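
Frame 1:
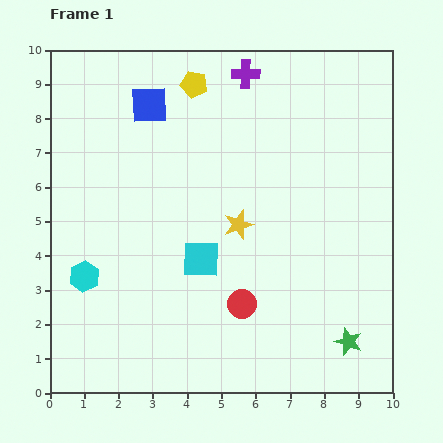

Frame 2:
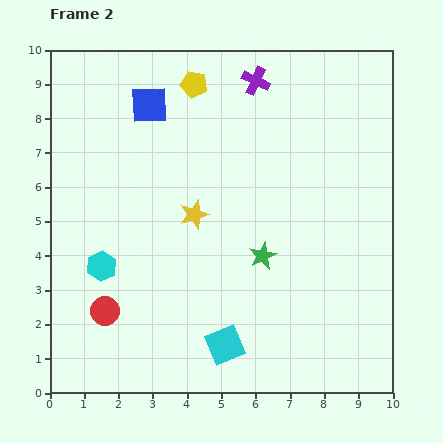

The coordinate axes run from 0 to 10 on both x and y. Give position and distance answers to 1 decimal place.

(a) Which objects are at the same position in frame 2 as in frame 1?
the blue square, the yellow pentagon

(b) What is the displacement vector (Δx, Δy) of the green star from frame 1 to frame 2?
(-2.5, 2.5)

The green star was at (8.7, 1.5) in frame 1 and (6.2, 4.0) in frame 2.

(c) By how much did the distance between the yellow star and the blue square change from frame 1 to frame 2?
-0.9

Distance in frame 1: 4.4. Distance in frame 2: 3.5.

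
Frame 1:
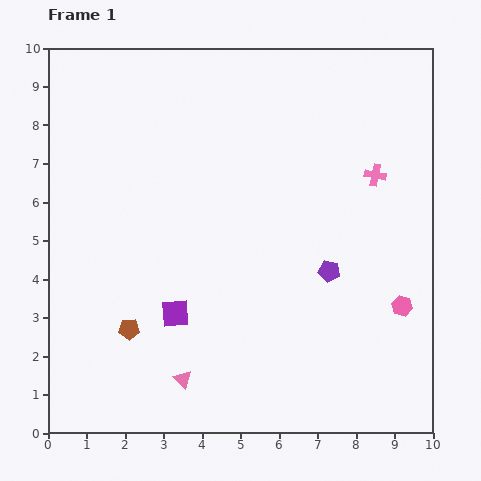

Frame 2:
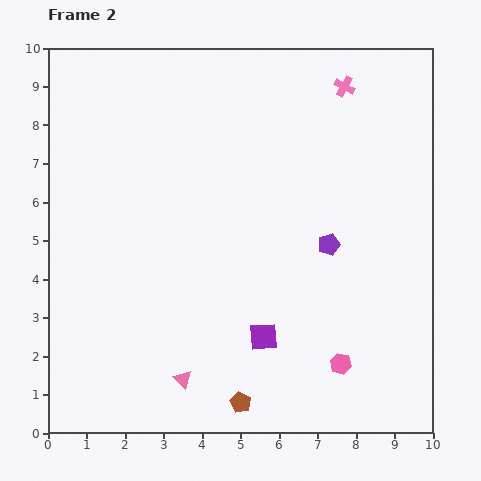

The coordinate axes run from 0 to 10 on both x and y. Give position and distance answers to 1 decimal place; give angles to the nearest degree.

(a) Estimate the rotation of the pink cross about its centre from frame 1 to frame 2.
16° clockwise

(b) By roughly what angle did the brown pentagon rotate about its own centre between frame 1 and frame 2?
28° clockwise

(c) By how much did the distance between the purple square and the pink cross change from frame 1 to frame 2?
+0.5

Distance in frame 1: 6.3. Distance in frame 2: 6.8.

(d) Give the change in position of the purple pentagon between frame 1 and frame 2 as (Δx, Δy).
(0.0, 0.7)

The purple pentagon was at (7.3, 4.2) in frame 1 and (7.3, 4.9) in frame 2.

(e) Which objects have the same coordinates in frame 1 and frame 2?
the pink triangle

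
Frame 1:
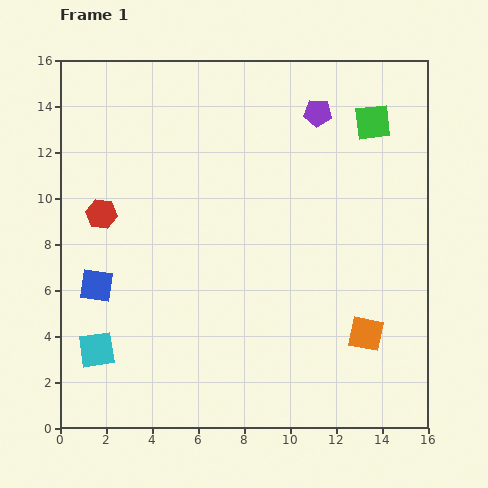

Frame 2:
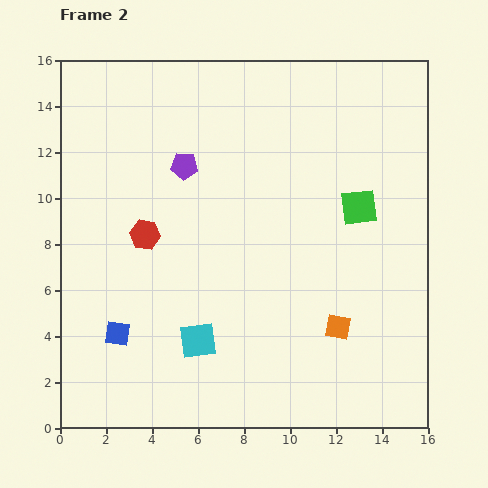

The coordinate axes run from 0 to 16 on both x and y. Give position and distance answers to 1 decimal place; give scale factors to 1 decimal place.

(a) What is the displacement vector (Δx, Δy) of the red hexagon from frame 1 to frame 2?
(1.9, -0.9)

The red hexagon was at (1.8, 9.3) in frame 1 and (3.7, 8.4) in frame 2.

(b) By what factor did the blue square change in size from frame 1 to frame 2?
0.7×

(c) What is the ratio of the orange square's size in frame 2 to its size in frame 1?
0.7×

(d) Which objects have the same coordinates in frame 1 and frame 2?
none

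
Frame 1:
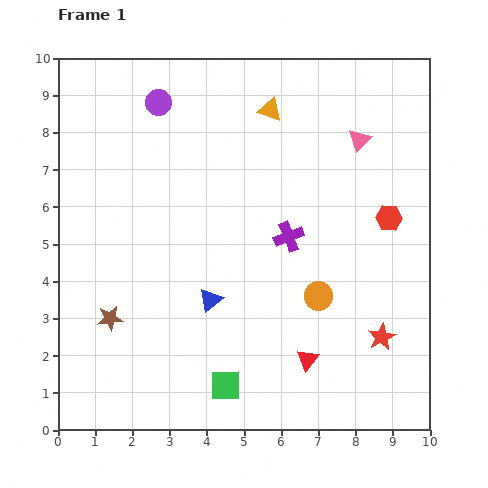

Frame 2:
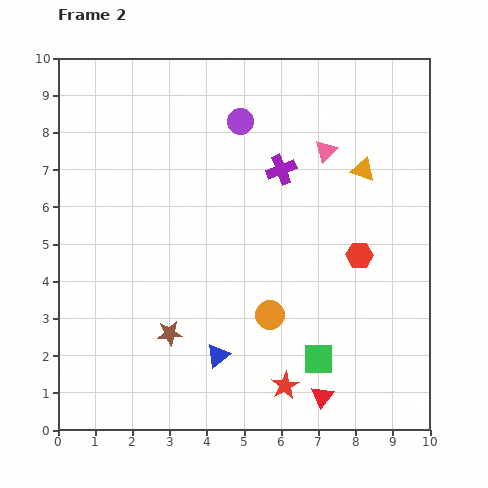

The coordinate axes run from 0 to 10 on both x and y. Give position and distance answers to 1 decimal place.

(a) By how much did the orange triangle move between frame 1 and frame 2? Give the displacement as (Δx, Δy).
(2.5, -1.6)

The orange triangle was at (5.7, 8.6) in frame 1 and (8.2, 7.0) in frame 2.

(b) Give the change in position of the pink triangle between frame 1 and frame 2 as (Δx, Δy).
(-0.9, -0.3)

The pink triangle was at (8.1, 7.8) in frame 1 and (7.2, 7.5) in frame 2.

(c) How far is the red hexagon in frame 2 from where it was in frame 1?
1.3

The red hexagon moved from (8.9, 5.7) to (8.1, 4.7), a distance of √(0.8² + 1.0²) ≈ 1.3.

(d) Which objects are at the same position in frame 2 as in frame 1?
none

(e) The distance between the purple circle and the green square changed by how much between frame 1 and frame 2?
-1.1

Distance in frame 1: 7.8. Distance in frame 2: 6.7.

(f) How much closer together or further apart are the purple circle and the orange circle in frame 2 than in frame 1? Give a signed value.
-1.4

Distance in frame 1: 6.7. Distance in frame 2: 5.3.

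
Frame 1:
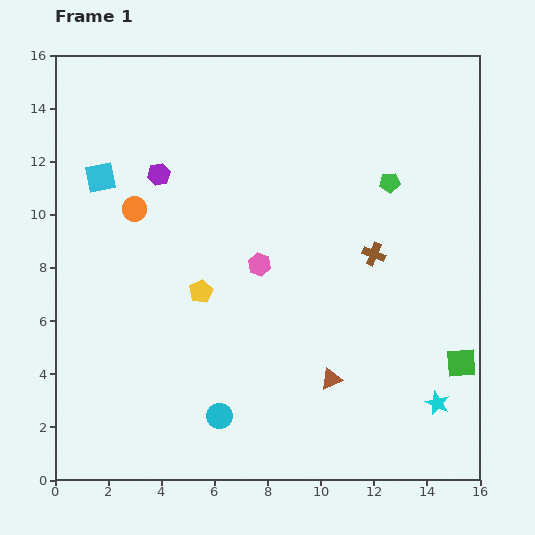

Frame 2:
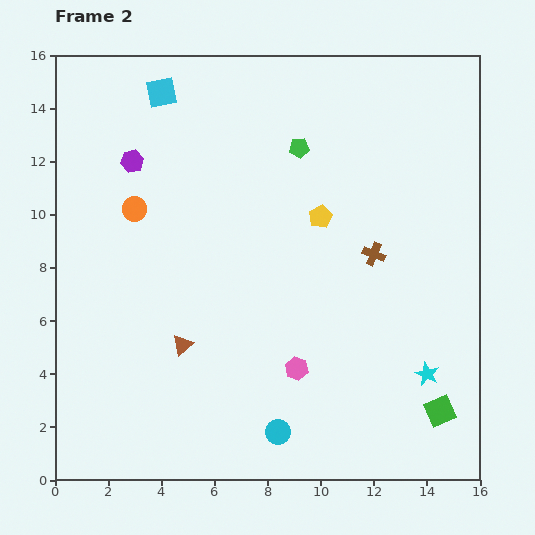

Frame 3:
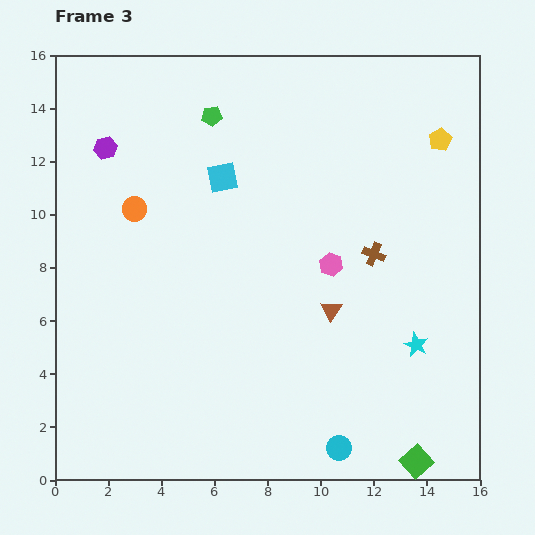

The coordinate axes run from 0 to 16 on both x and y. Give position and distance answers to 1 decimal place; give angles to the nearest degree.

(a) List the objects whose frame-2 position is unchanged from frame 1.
the orange circle, the brown cross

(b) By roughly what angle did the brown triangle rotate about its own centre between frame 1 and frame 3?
34° counter-clockwise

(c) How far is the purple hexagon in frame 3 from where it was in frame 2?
1.1

The purple hexagon moved from (2.9, 12.0) to (1.9, 12.5), a distance of √(1.0² + 0.5²) ≈ 1.1.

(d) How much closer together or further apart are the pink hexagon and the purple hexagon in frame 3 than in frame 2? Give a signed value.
-0.4

Distance in frame 2: 10.0. Distance in frame 3: 9.6.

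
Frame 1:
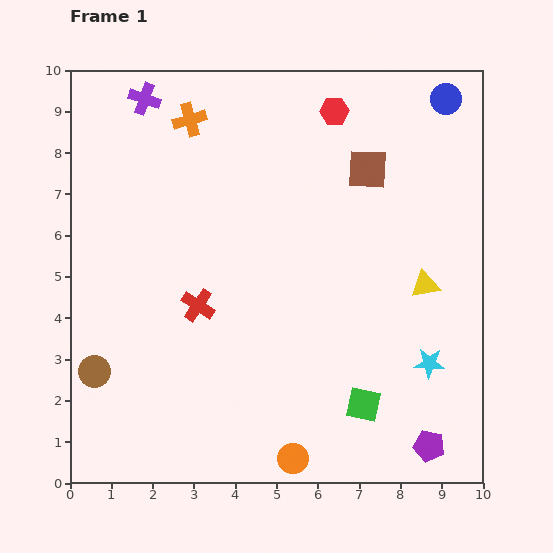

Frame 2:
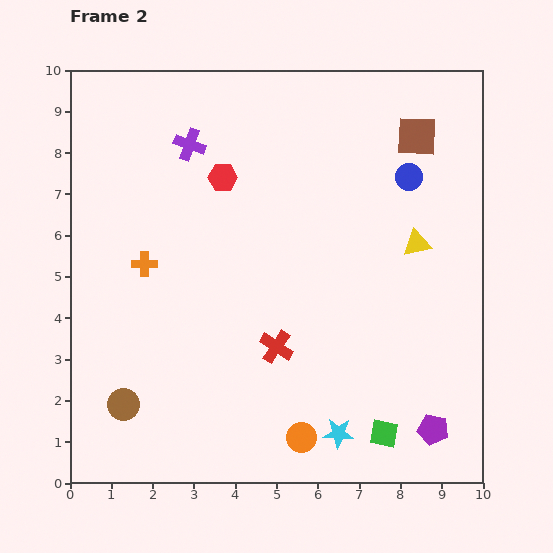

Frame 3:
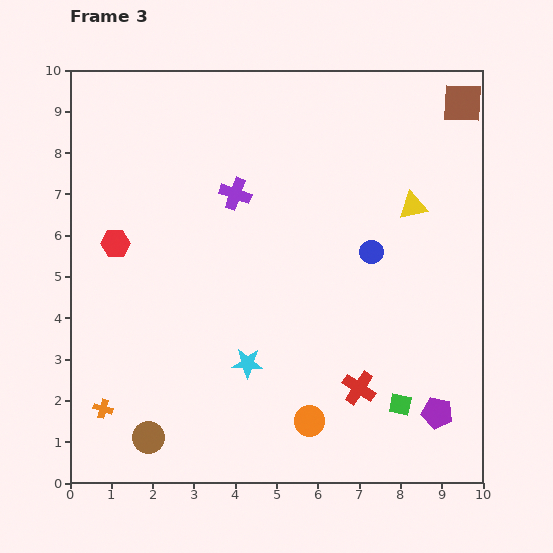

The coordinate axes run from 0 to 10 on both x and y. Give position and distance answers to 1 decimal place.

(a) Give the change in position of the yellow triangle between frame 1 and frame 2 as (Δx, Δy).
(-0.2, 1.0)

The yellow triangle was at (8.6, 4.8) in frame 1 and (8.4, 5.8) in frame 2.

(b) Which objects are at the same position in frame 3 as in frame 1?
none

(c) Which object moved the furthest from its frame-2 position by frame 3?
the orange cross

(moved 3.6; next 3.1)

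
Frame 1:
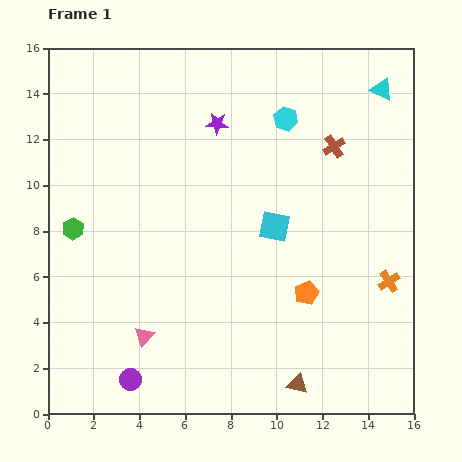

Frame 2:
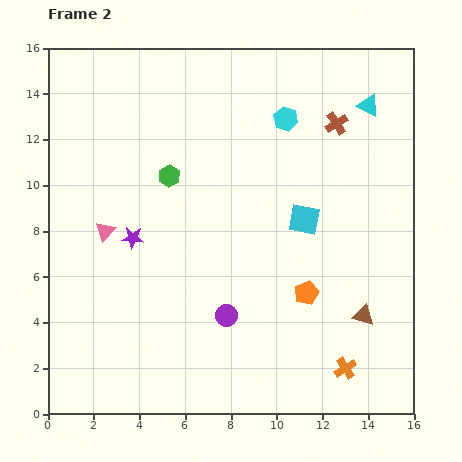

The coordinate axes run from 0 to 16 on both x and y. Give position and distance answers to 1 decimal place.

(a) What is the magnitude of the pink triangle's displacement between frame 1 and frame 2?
4.9

The pink triangle moved from (4.2, 3.4) to (2.5, 8.0), a distance of √(1.7² + 4.6²) ≈ 4.9.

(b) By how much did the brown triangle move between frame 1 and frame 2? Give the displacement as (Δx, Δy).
(2.9, 3.0)

The brown triangle was at (10.9, 1.3) in frame 1 and (13.8, 4.3) in frame 2.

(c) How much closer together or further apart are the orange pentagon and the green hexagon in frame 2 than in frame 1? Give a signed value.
-2.7

Distance in frame 1: 10.6. Distance in frame 2: 7.9.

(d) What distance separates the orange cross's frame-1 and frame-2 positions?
4.2

The orange cross moved from (14.9, 5.8) to (13.0, 2.0), a distance of √(1.9² + 3.8²) ≈ 4.2.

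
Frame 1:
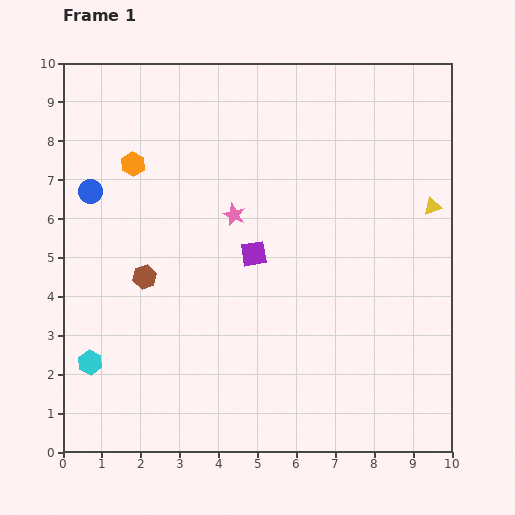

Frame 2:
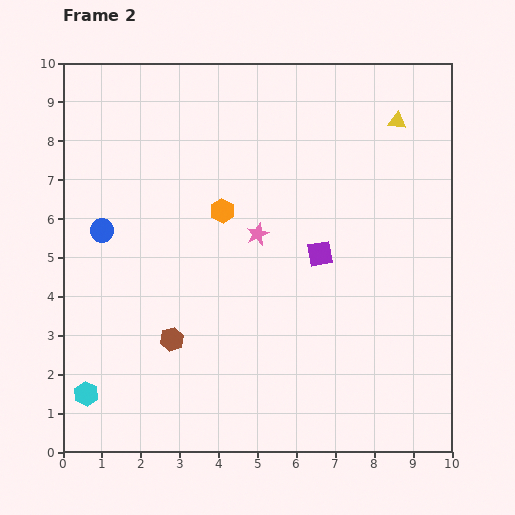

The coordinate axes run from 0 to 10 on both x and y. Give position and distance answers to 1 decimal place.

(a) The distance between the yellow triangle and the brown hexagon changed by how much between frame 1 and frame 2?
+0.5

Distance in frame 1: 7.6. Distance in frame 2: 8.1.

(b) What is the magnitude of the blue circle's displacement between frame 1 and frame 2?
1.0

The blue circle moved from (0.7, 6.7) to (1.0, 5.7), a distance of √(0.3² + 1.0²) ≈ 1.0.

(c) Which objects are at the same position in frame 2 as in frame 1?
none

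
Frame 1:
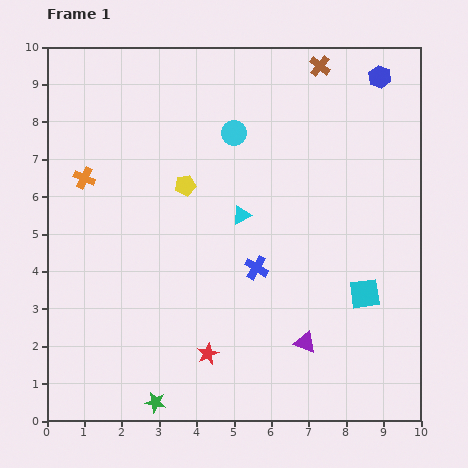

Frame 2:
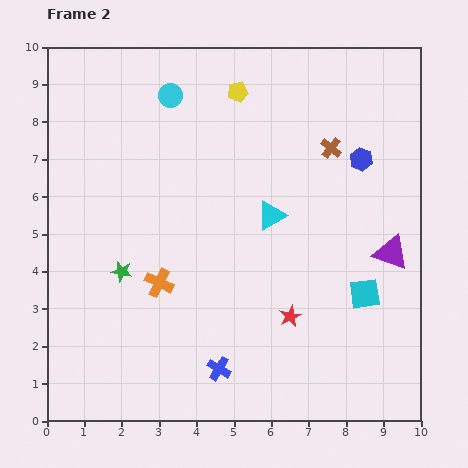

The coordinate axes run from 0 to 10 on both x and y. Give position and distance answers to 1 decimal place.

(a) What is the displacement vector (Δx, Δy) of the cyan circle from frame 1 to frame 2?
(-1.7, 1.0)

The cyan circle was at (5.0, 7.7) in frame 1 and (3.3, 8.7) in frame 2.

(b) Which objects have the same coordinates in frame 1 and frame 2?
the cyan square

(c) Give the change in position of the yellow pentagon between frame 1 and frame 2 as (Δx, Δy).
(1.4, 2.5)

The yellow pentagon was at (3.7, 6.3) in frame 1 and (5.1, 8.8) in frame 2.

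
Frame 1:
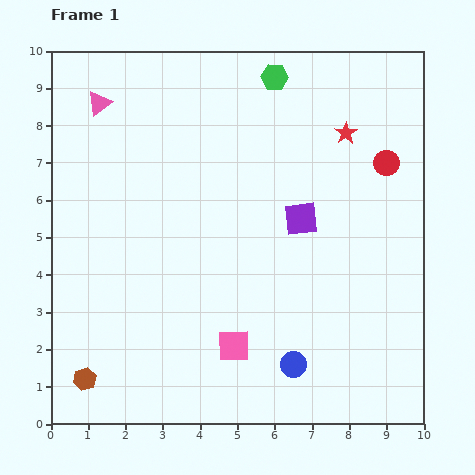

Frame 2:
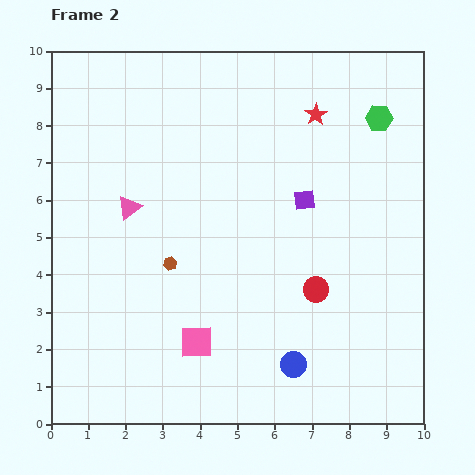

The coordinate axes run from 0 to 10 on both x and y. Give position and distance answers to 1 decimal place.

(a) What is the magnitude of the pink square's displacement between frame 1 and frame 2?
1.0

The pink square moved from (4.9, 2.1) to (3.9, 2.2), a distance of √(1.0² + 0.1²) ≈ 1.0.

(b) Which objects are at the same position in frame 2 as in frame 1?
the blue circle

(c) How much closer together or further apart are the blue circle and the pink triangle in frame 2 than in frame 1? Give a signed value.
-2.6

Distance in frame 1: 8.7. Distance in frame 2: 6.1.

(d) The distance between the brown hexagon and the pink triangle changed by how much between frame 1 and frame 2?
-5.5

Distance in frame 1: 7.4. Distance in frame 2: 1.9.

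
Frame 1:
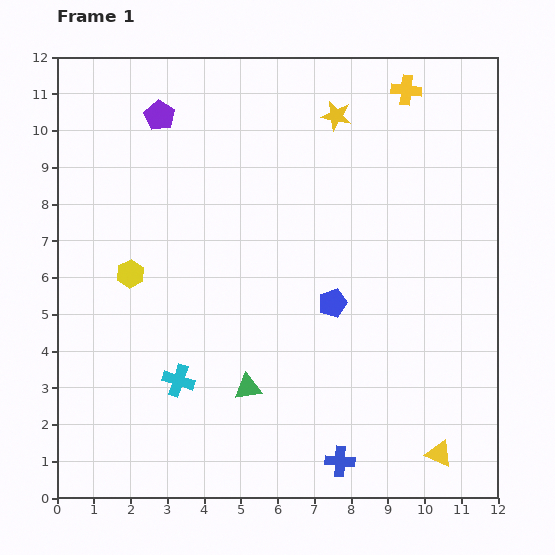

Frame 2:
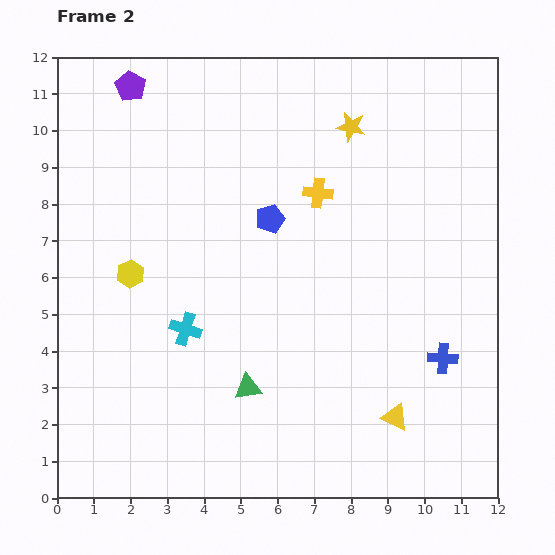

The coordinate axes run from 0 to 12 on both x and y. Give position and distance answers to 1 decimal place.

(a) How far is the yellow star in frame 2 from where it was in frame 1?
0.5

The yellow star moved from (7.6, 10.4) to (8.0, 10.1), a distance of √(0.4² + 0.3²) ≈ 0.5.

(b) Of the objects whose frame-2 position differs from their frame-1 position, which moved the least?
the yellow star

(moved 0.5)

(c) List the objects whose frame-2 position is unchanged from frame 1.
the yellow hexagon, the green triangle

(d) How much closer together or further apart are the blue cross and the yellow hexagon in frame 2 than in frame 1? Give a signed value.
+1.2

Distance in frame 1: 7.6. Distance in frame 2: 8.8.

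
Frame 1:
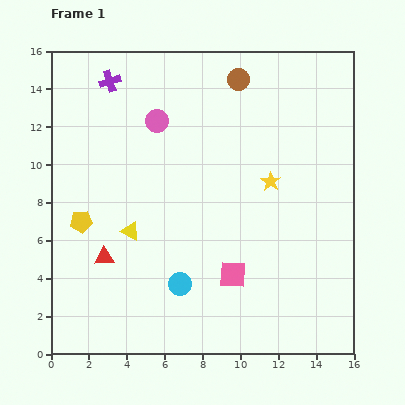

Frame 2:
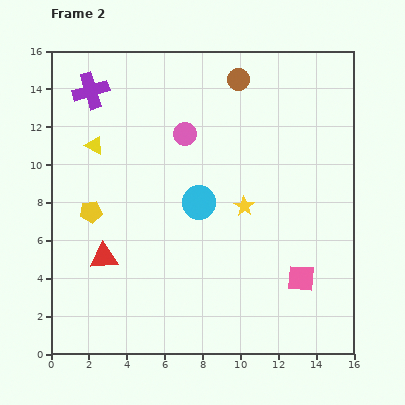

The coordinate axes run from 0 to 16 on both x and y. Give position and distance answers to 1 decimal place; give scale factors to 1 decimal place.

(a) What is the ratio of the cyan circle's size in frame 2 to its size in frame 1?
1.4×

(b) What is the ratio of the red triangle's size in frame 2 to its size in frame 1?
1.4×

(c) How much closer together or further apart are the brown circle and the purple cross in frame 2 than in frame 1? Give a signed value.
+1.0

Distance in frame 1: 6.8. Distance in frame 2: 7.8.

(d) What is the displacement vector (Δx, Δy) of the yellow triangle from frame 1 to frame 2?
(-1.9, 4.5)

The yellow triangle was at (4.2, 6.5) in frame 1 and (2.3, 11.0) in frame 2.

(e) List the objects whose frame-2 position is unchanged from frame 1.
the brown circle, the red triangle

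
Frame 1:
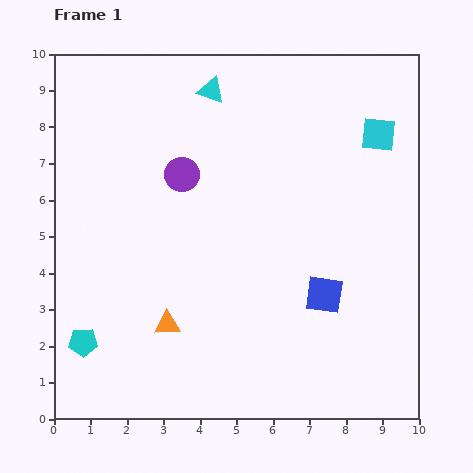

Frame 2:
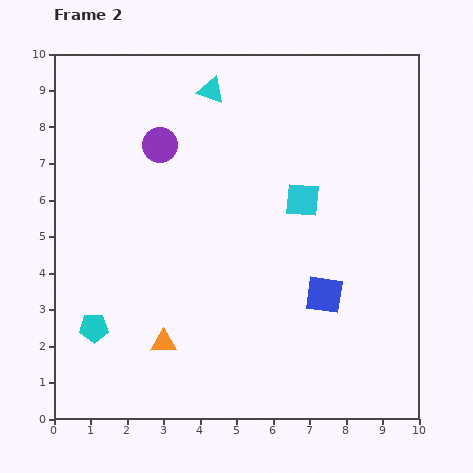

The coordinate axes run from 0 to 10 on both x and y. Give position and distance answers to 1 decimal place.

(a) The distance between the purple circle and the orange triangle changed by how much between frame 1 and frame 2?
+1.3

Distance in frame 1: 4.1. Distance in frame 2: 5.4.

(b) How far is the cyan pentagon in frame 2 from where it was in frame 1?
0.5

The cyan pentagon moved from (0.8, 2.1) to (1.1, 2.5), a distance of √(0.3² + 0.4²) ≈ 0.5.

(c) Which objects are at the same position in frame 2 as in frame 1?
the blue square, the cyan triangle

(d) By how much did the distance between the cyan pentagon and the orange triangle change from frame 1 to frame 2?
-0.5

Distance in frame 1: 2.4. Distance in frame 2: 1.9.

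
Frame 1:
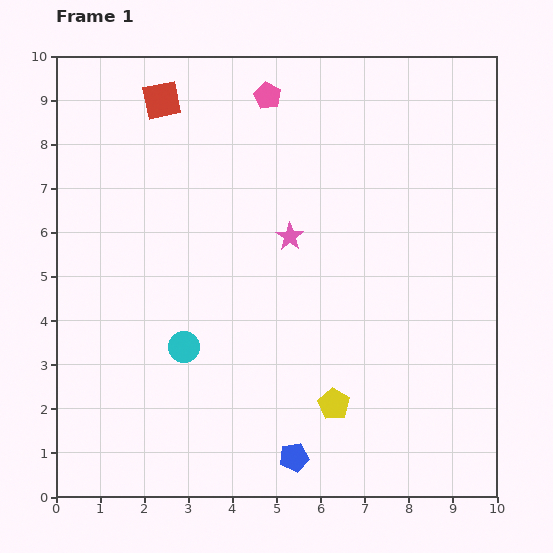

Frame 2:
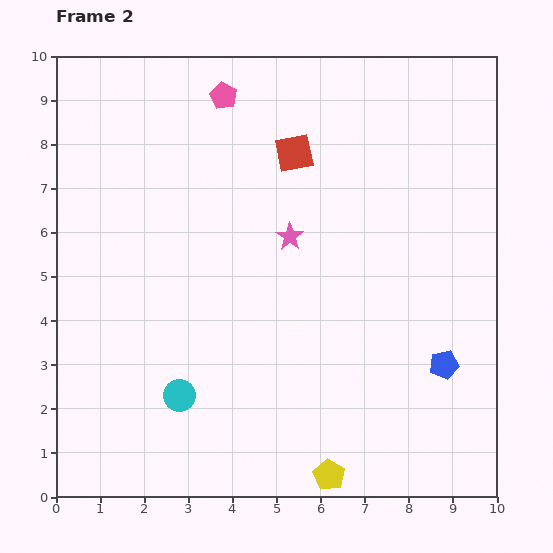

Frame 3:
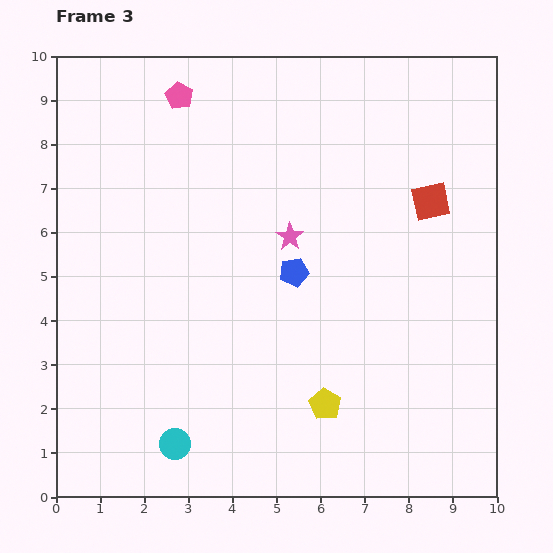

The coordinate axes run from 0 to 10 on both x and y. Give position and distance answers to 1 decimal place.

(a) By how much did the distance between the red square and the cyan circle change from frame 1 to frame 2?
+0.5

Distance in frame 1: 5.6. Distance in frame 2: 6.1.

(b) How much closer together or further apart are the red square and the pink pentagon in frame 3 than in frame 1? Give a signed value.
+3.8

Distance in frame 1: 2.4. Distance in frame 3: 6.2.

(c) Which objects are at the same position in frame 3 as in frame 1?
the pink star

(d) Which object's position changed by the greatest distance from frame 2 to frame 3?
the blue pentagon

(moved 4.0; next 3.3)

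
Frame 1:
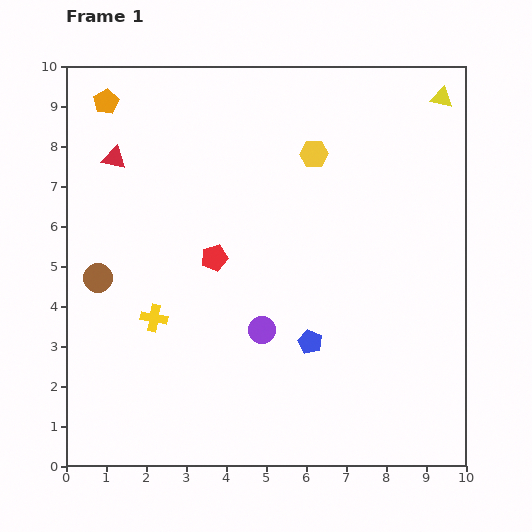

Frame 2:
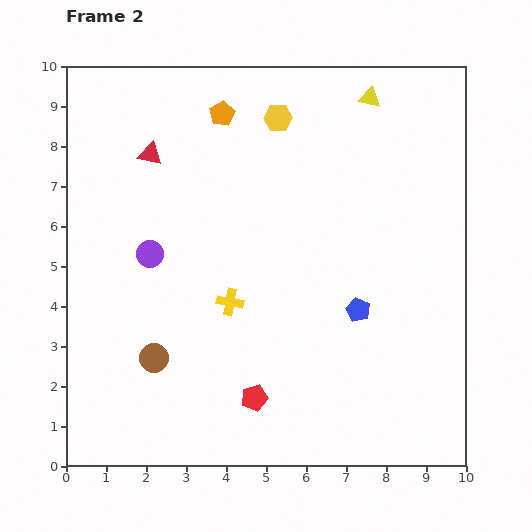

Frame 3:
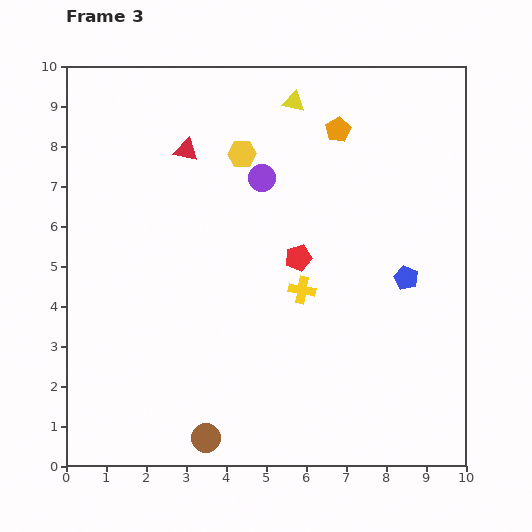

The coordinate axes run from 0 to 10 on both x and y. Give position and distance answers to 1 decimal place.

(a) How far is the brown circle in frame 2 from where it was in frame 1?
2.4

The brown circle moved from (0.8, 4.7) to (2.2, 2.7), a distance of √(1.4² + 2.0²) ≈ 2.4.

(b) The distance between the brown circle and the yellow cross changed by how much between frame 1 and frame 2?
+0.7

Distance in frame 1: 1.7. Distance in frame 2: 2.4.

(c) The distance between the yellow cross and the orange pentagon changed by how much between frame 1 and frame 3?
-1.4

Distance in frame 1: 5.5. Distance in frame 3: 4.1.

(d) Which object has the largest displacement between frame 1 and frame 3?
the orange pentagon

(moved 5.8; next 4.8)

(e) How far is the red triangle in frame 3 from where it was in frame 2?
0.9

The red triangle moved from (2.1, 7.8) to (3.0, 7.9), a distance of √(0.9² + 0.1²) ≈ 0.9.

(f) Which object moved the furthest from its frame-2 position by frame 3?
the red pentagon

(moved 3.7; next 3.4)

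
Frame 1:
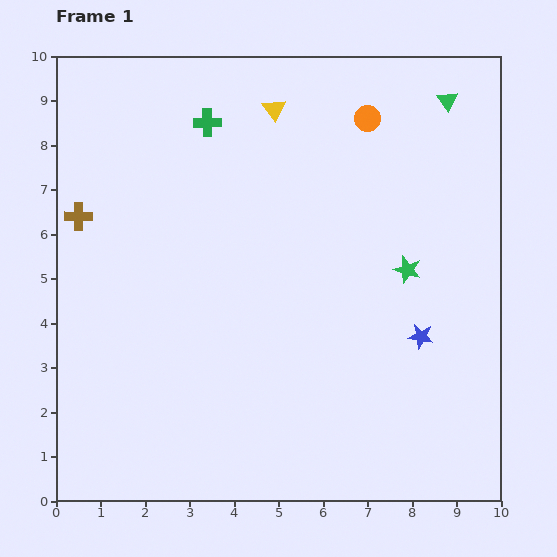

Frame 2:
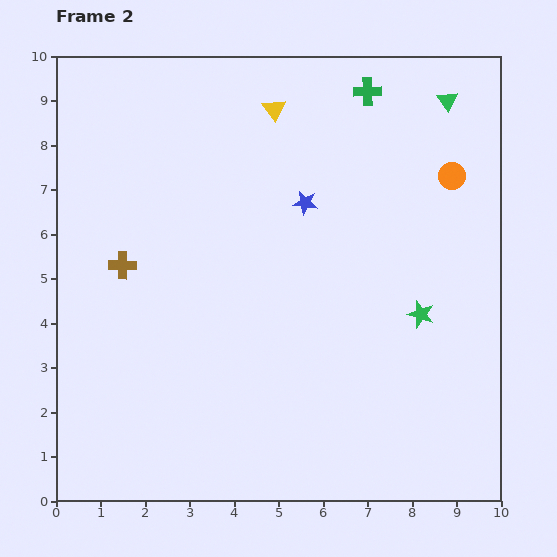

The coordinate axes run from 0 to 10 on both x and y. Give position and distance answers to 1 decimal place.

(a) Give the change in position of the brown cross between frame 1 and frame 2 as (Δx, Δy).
(1.0, -1.1)

The brown cross was at (0.5, 6.4) in frame 1 and (1.5, 5.3) in frame 2.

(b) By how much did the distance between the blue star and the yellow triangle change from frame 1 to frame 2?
-3.9

Distance in frame 1: 6.1. Distance in frame 2: 2.2.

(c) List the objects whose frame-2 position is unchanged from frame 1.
the green triangle, the yellow triangle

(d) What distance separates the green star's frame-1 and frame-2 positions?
1.0

The green star moved from (7.9, 5.2) to (8.2, 4.2), a distance of √(0.3² + 1.0²) ≈ 1.0.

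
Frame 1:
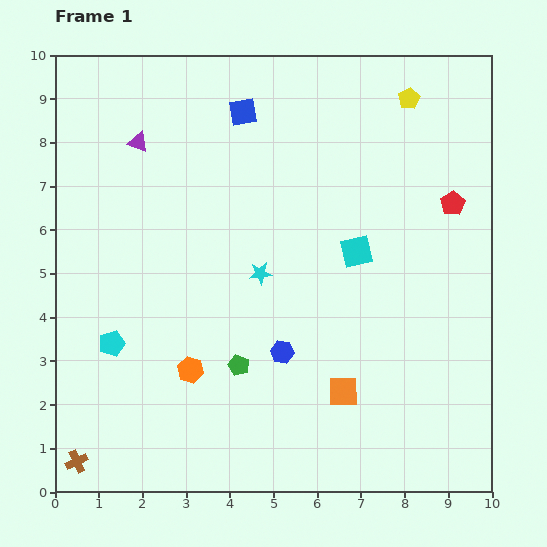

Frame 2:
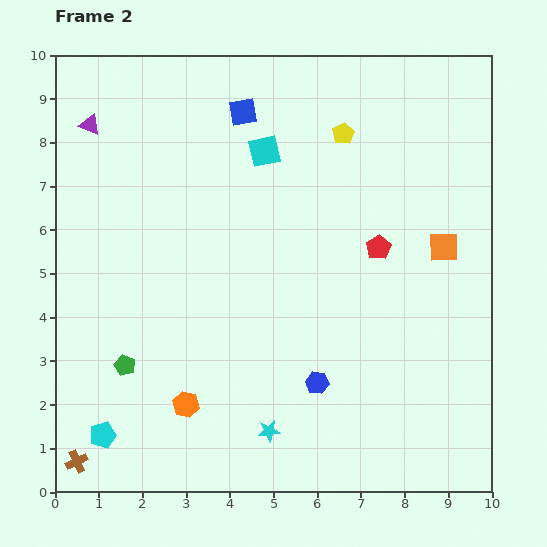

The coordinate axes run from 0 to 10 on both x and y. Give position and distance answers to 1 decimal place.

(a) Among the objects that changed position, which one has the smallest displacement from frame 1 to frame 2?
the orange hexagon

(moved 0.8)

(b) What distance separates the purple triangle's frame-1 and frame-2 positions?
1.2

The purple triangle moved from (1.9, 8.0) to (0.8, 8.4), a distance of √(1.1² + 0.4²) ≈ 1.2.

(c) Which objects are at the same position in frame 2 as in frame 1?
the blue square, the brown cross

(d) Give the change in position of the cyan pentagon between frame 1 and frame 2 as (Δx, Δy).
(-0.2, -2.1)

The cyan pentagon was at (1.3, 3.4) in frame 1 and (1.1, 1.3) in frame 2.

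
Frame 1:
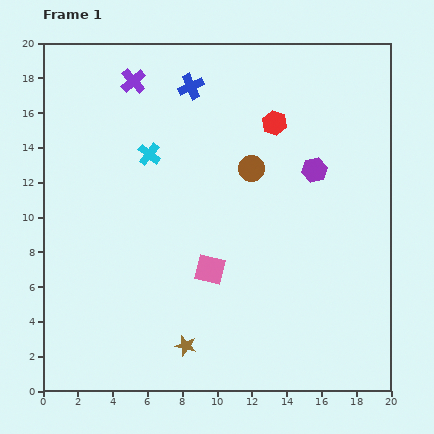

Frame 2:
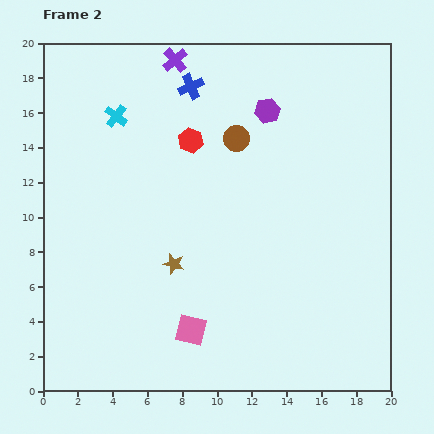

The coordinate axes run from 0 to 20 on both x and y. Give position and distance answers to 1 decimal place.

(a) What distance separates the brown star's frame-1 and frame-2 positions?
4.8

The brown star moved from (8.2, 2.6) to (7.5, 7.3), a distance of √(0.7² + 4.7²) ≈ 4.8.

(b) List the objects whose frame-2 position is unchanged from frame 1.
the blue cross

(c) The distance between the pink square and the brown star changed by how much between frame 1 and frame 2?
-0.7

Distance in frame 1: 4.6. Distance in frame 2: 3.9.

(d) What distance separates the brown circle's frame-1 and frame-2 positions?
1.9

The brown circle moved from (12.0, 12.8) to (11.1, 14.5), a distance of √(0.9² + 1.7²) ≈ 1.9.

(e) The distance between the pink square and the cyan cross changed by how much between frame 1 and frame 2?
+5.5

Distance in frame 1: 7.5. Distance in frame 2: 13.0.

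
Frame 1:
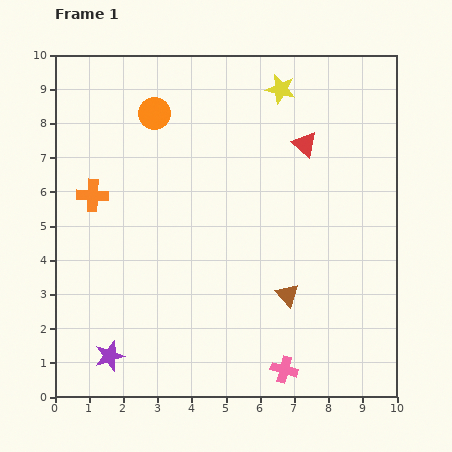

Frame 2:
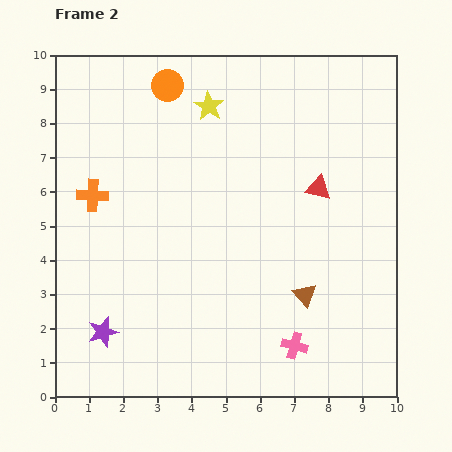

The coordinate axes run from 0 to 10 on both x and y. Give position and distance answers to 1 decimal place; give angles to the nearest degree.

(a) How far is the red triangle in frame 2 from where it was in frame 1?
1.4

The red triangle moved from (7.3, 7.4) to (7.7, 6.1), a distance of √(0.4² + 1.3²) ≈ 1.4.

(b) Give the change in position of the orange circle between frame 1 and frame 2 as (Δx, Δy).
(0.4, 0.8)

The orange circle was at (2.9, 8.3) in frame 1 and (3.3, 9.1) in frame 2.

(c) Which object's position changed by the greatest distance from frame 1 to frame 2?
the yellow star

(moved 2.2; next 1.4)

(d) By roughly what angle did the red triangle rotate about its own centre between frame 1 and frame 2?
28° counter-clockwise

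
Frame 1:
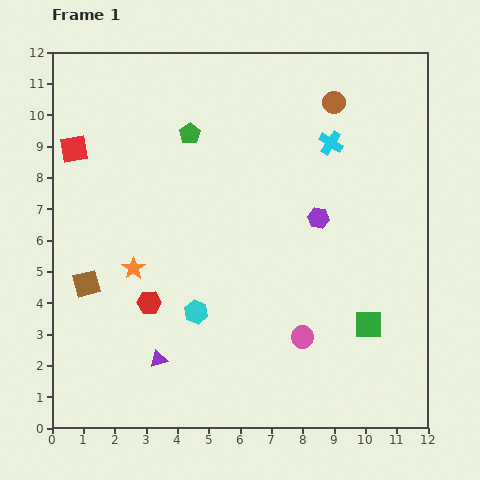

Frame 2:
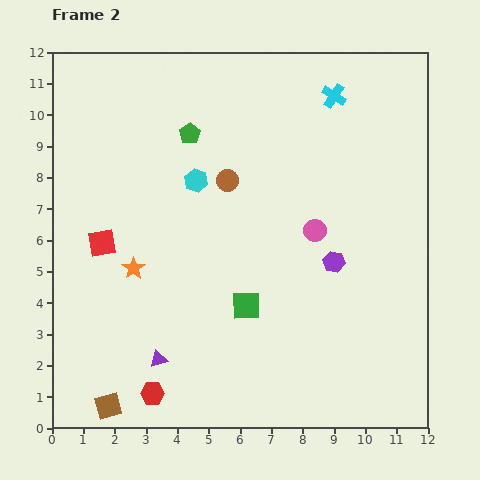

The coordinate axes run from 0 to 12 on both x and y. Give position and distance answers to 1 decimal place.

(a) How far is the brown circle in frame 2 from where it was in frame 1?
4.2

The brown circle moved from (9.0, 10.4) to (5.6, 7.9), a distance of √(3.4² + 2.5²) ≈ 4.2.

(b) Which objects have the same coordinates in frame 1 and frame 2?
the purple triangle, the orange star, the green pentagon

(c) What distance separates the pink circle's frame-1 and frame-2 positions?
3.4

The pink circle moved from (8.0, 2.9) to (8.4, 6.3), a distance of √(0.4² + 3.4²) ≈ 3.4.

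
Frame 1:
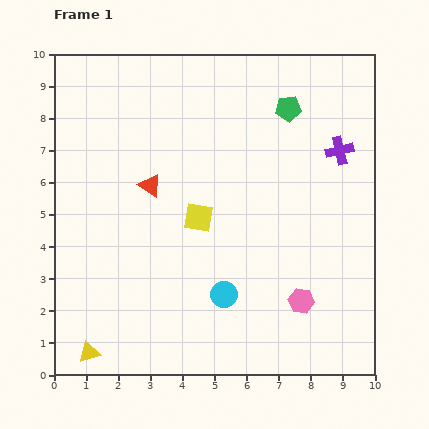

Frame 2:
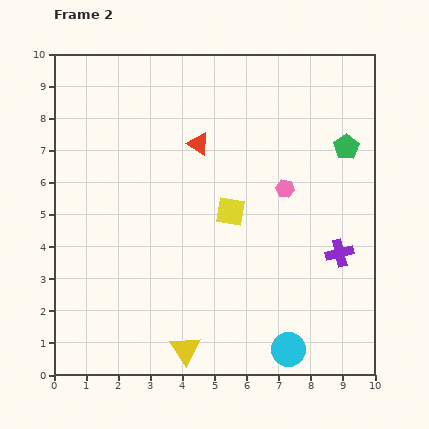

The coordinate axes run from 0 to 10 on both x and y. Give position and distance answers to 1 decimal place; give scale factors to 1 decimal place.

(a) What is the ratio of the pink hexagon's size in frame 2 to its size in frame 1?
0.7×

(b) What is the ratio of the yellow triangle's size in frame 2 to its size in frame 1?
1.5×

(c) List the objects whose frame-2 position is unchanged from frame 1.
none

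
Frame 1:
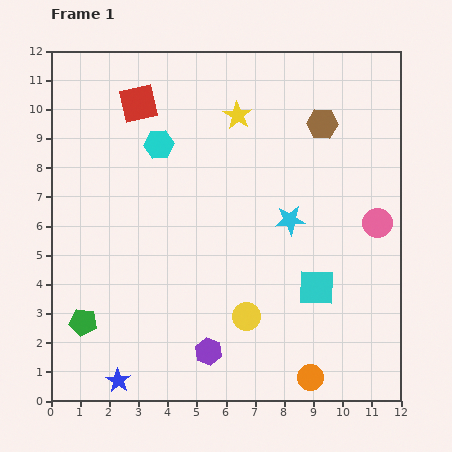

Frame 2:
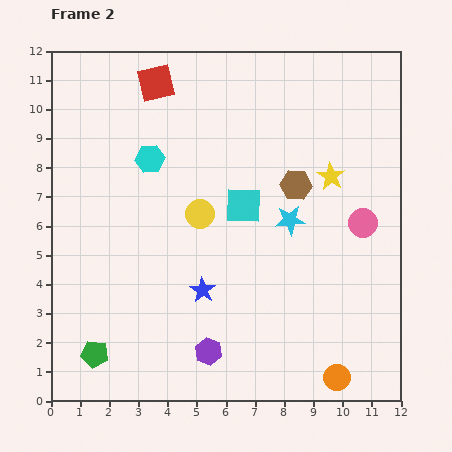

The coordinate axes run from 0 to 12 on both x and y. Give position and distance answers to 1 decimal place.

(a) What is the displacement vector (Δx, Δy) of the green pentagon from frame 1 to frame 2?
(0.4, -1.1)

The green pentagon was at (1.1, 2.7) in frame 1 and (1.5, 1.6) in frame 2.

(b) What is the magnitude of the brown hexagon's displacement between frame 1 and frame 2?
2.3

The brown hexagon moved from (9.3, 9.5) to (8.4, 7.4), a distance of √(0.9² + 2.1²) ≈ 2.3.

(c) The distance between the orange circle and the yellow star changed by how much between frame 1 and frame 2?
-2.4

Distance in frame 1: 9.3. Distance in frame 2: 6.9.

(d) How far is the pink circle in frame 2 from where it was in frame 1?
0.5

The pink circle moved from (11.2, 6.1) to (10.7, 6.1), a distance of √(0.5² + 0.0²) ≈ 0.5.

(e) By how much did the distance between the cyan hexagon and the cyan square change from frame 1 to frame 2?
-3.7

Distance in frame 1: 7.3. Distance in frame 2: 3.6.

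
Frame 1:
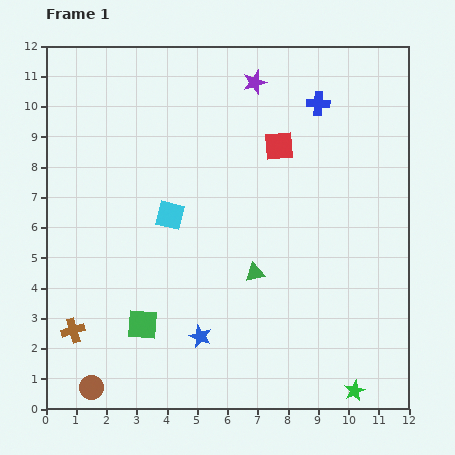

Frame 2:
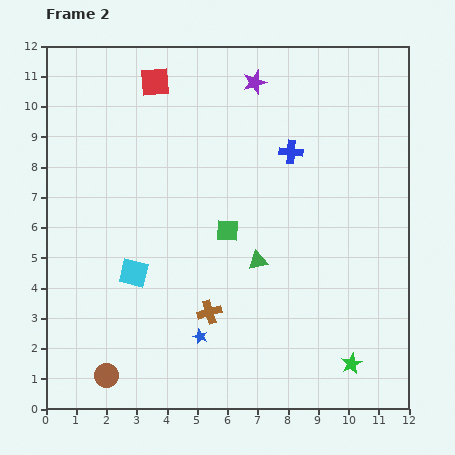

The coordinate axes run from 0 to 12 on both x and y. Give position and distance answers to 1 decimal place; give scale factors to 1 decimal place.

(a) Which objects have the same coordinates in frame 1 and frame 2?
the blue star, the purple star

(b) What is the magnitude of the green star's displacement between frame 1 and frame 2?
0.9

The green star moved from (10.2, 0.6) to (10.1, 1.5), a distance of √(0.1² + 0.9²) ≈ 0.9.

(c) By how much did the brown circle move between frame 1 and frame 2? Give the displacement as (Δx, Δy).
(0.5, 0.4)

The brown circle was at (1.5, 0.7) in frame 1 and (2.0, 1.1) in frame 2.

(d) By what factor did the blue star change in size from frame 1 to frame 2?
0.7×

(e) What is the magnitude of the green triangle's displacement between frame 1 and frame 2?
0.4

The green triangle moved from (6.9, 4.5) to (7.0, 4.9), a distance of √(0.1² + 0.4²) ≈ 0.4.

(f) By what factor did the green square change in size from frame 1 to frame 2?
0.7×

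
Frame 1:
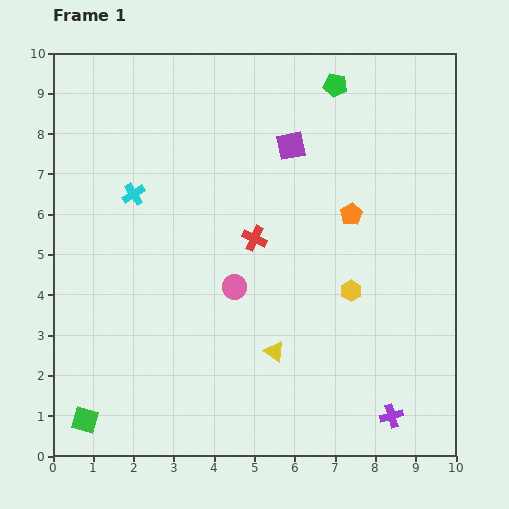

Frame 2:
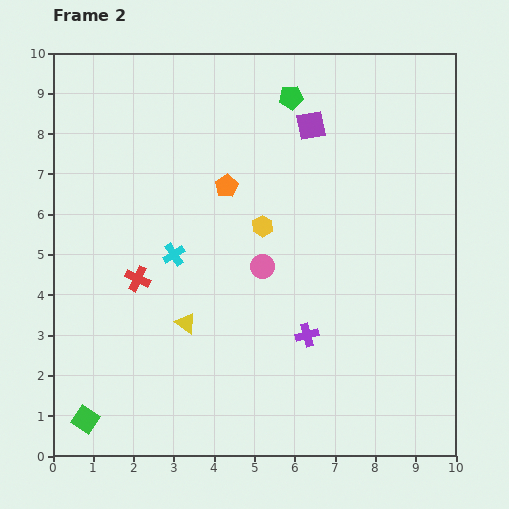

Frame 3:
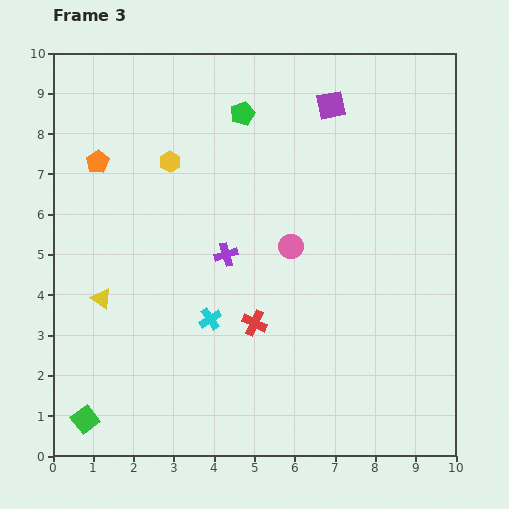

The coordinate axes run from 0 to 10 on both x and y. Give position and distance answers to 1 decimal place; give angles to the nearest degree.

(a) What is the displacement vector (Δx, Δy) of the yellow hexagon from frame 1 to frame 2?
(-2.2, 1.6)

The yellow hexagon was at (7.4, 4.1) in frame 1 and (5.2, 5.7) in frame 2.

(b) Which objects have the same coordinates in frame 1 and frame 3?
the green square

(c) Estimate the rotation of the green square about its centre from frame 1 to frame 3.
38° clockwise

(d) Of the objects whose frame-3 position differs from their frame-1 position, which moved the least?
the purple square

(moved 1.4)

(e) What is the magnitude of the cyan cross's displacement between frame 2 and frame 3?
1.8

The cyan cross moved from (3.0, 5.0) to (3.9, 3.4), a distance of √(0.9² + 1.6²) ≈ 1.8.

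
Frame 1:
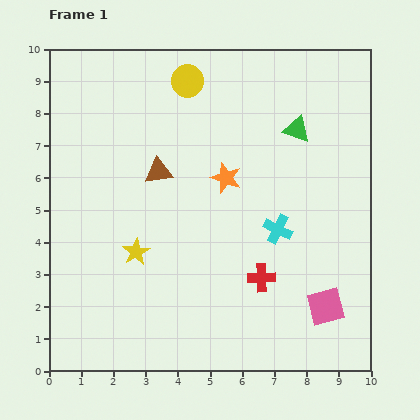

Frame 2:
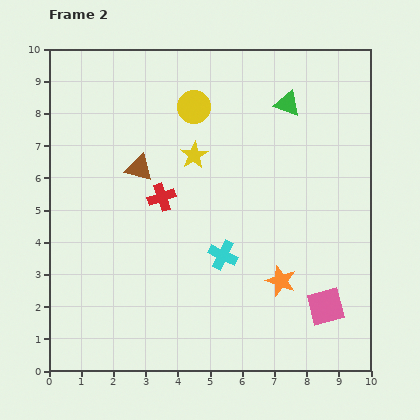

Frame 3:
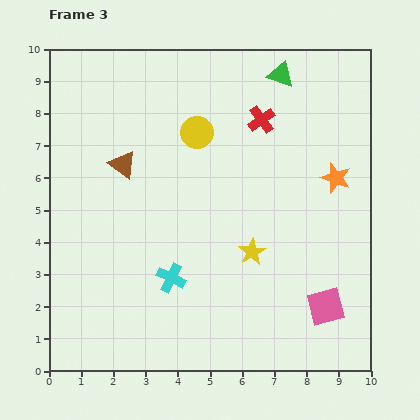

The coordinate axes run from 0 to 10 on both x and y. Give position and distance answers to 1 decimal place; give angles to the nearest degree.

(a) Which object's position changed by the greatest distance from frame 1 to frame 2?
the red cross

(moved 4.0; next 3.6)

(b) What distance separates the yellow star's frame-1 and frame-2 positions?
3.5

The yellow star moved from (2.7, 3.7) to (4.5, 6.7), a distance of √(1.8² + 3.0²) ≈ 3.5.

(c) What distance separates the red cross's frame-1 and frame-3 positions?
4.9

The red cross moved from (6.6, 2.9) to (6.6, 7.8), a distance of √(0.0² + 4.9²) ≈ 4.9.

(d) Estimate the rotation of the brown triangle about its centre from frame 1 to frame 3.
45° clockwise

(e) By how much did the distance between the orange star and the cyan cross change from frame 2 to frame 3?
+4.0

Distance in frame 2: 2.0. Distance in frame 3: 6.0.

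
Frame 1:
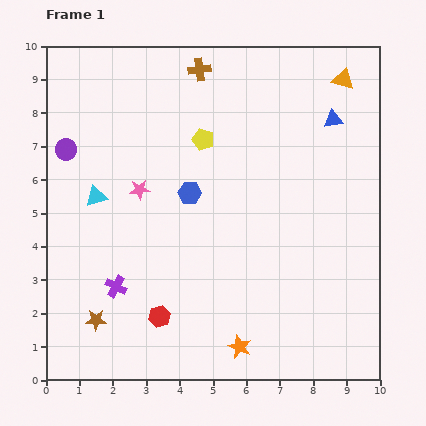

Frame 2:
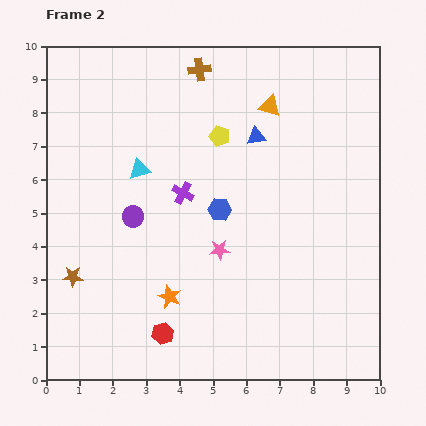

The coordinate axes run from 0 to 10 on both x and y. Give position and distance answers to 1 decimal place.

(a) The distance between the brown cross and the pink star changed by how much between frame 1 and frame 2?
+1.4

Distance in frame 1: 4.0. Distance in frame 2: 5.4.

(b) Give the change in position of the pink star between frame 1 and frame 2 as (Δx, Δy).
(2.4, -1.8)

The pink star was at (2.8, 5.7) in frame 1 and (5.2, 3.9) in frame 2.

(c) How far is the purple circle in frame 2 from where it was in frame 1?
2.8

The purple circle moved from (0.6, 6.9) to (2.6, 4.9), a distance of √(2.0² + 2.0²) ≈ 2.8.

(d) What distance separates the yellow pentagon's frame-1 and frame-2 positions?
0.5

The yellow pentagon moved from (4.7, 7.2) to (5.2, 7.3), a distance of √(0.5² + 0.1²) ≈ 0.5.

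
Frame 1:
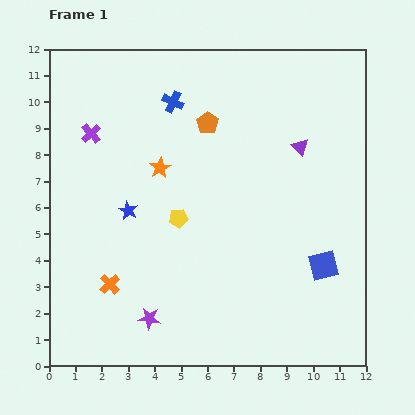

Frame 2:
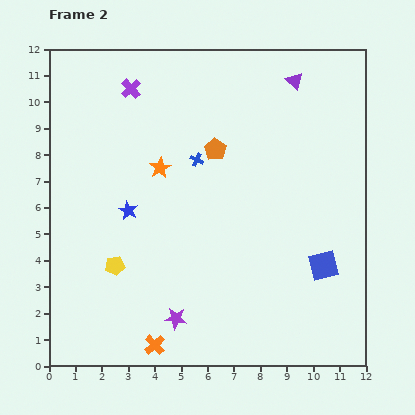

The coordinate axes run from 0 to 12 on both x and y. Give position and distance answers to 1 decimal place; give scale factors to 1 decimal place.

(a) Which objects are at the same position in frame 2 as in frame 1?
the blue square, the orange star, the blue star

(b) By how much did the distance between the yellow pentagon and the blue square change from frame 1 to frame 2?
+2.1

Distance in frame 1: 5.8. Distance in frame 2: 7.9.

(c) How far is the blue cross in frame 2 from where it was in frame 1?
2.4

The blue cross moved from (4.7, 10.0) to (5.6, 7.8), a distance of √(0.9² + 2.2²) ≈ 2.4.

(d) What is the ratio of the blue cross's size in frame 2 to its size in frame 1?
0.6×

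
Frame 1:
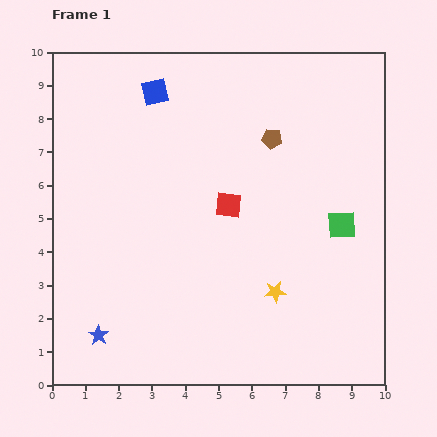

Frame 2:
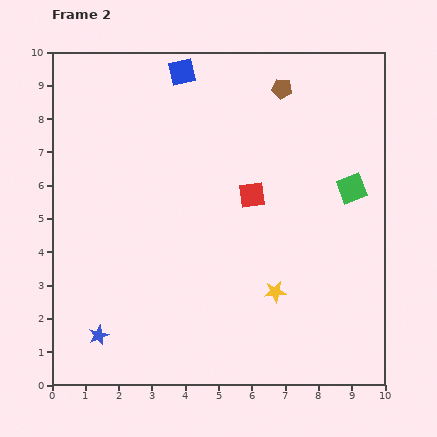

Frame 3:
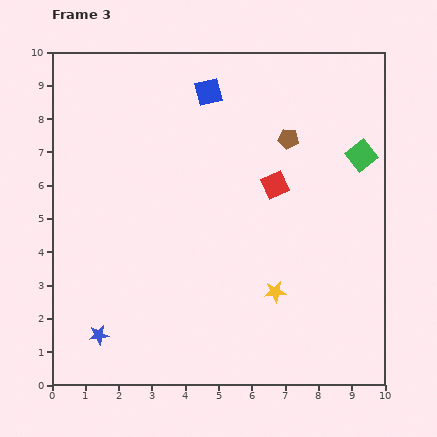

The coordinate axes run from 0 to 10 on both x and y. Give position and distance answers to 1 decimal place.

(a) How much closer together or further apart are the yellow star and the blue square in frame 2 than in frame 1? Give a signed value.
+0.2

Distance in frame 1: 7.0. Distance in frame 2: 7.2.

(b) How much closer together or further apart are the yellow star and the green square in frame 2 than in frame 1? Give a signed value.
+1.1

Distance in frame 1: 2.8. Distance in frame 2: 3.9.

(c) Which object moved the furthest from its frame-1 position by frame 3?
the green square

(moved 2.2; next 1.6)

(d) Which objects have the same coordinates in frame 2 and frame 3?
the yellow star, the blue star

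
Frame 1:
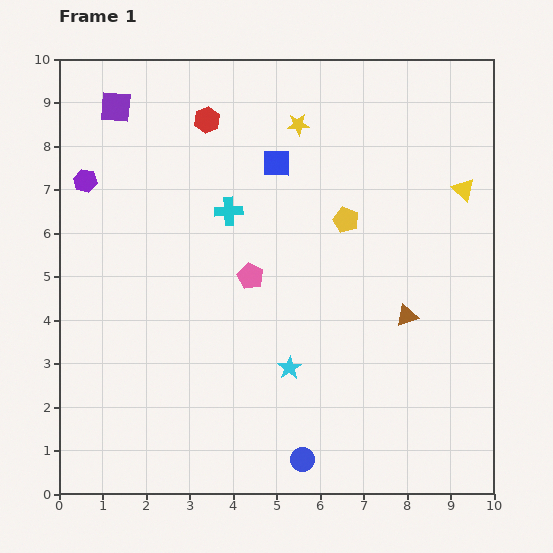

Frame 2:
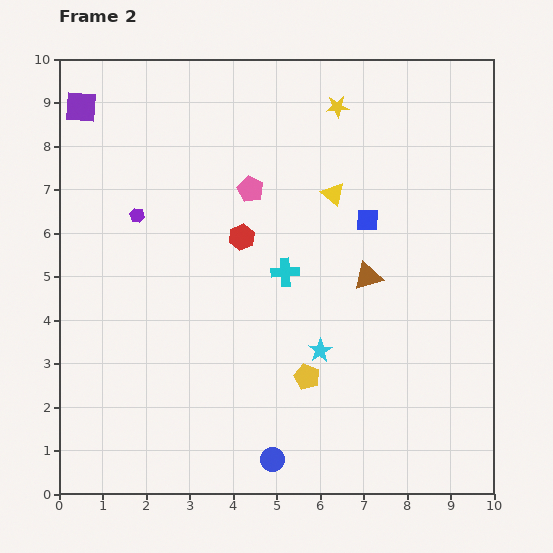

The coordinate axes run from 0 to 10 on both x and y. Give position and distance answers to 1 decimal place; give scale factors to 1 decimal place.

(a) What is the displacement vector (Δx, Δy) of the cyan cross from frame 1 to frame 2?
(1.3, -1.4)

The cyan cross was at (3.9, 6.5) in frame 1 and (5.2, 5.1) in frame 2.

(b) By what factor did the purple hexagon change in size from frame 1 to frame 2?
0.6×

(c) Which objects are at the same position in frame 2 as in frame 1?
none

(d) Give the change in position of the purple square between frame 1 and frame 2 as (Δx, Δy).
(-0.8, 0.0)

The purple square was at (1.3, 8.9) in frame 1 and (0.5, 8.9) in frame 2.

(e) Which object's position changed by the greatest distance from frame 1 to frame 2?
the yellow pentagon

(moved 3.7; next 3.0)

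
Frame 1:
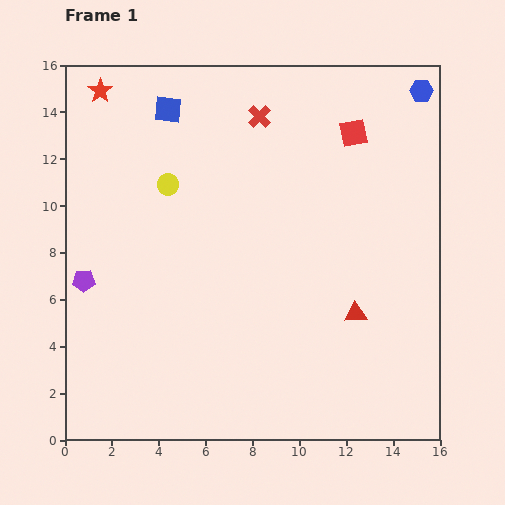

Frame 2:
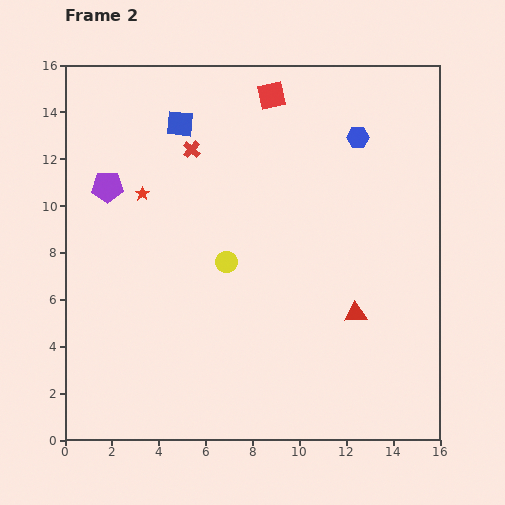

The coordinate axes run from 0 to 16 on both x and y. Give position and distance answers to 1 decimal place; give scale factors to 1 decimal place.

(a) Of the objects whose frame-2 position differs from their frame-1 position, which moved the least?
the blue square

(moved 0.8)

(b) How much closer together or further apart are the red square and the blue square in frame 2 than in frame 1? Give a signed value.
-3.9

Distance in frame 1: 8.0. Distance in frame 2: 4.1.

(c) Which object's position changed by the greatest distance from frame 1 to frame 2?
the red star

(moved 4.8; next 4.1)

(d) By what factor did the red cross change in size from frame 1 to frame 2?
0.8×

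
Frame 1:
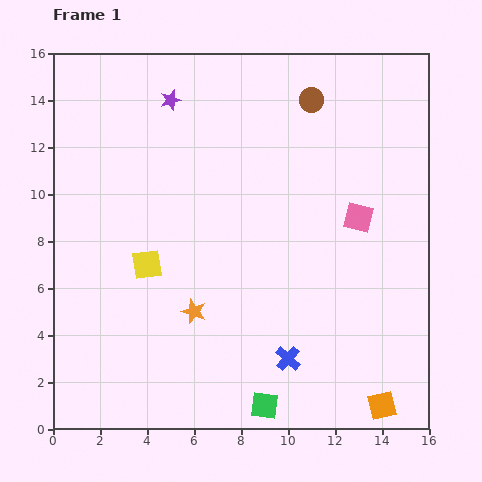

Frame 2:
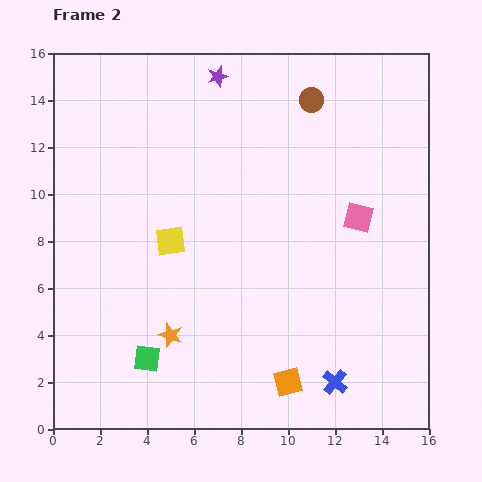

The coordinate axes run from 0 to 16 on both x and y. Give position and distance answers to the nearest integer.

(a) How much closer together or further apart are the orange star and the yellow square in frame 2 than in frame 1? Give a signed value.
+1

Distance in frame 1: 3. Distance in frame 2: 4.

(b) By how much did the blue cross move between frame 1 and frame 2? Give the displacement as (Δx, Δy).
(2, -1)

The blue cross was at (10, 3) in frame 1 and (12, 2) in frame 2.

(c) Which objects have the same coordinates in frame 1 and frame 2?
the brown circle, the pink square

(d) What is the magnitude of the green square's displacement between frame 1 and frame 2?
5

The green square moved from (9, 1) to (4, 3), a distance of √(5² + 2²) ≈ 5.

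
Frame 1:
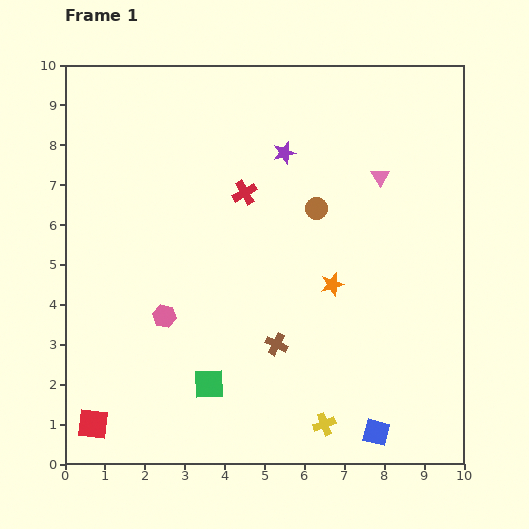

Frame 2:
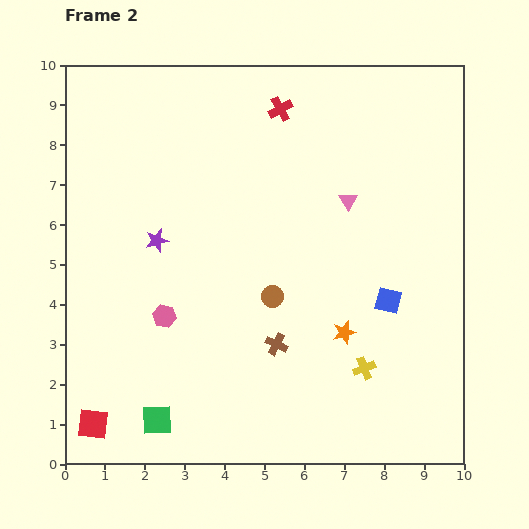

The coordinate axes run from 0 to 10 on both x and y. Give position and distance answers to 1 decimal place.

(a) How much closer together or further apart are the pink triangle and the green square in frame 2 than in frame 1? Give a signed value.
+0.6

Distance in frame 1: 6.7. Distance in frame 2: 7.3.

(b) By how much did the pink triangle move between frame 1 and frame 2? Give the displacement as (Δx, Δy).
(-0.8, -0.6)

The pink triangle was at (7.9, 7.2) in frame 1 and (7.1, 6.6) in frame 2.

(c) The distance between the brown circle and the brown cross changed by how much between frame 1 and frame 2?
-2.3

Distance in frame 1: 3.5. Distance in frame 2: 1.2.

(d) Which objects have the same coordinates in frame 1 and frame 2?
the pink hexagon, the red square, the brown cross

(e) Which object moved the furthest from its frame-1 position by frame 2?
the purple star

(moved 3.9; next 3.3)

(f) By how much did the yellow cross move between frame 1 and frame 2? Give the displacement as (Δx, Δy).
(1.0, 1.4)

The yellow cross was at (6.5, 1.0) in frame 1 and (7.5, 2.4) in frame 2.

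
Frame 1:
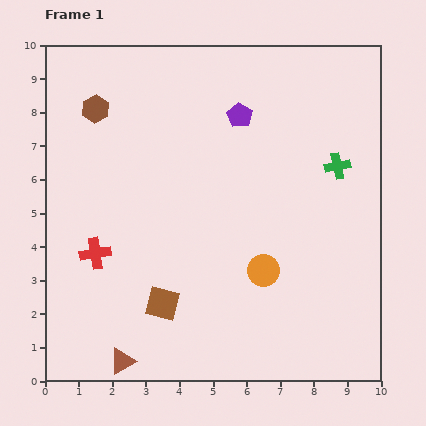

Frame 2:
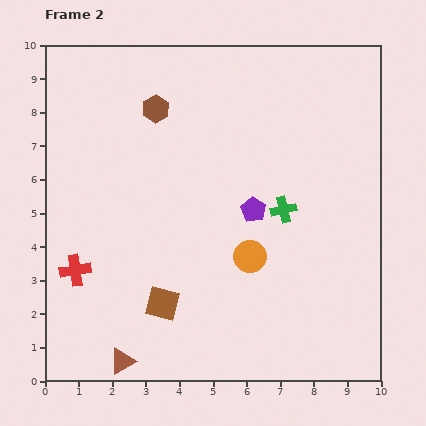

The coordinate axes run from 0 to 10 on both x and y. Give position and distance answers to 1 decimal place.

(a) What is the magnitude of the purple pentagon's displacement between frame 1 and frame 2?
2.8

The purple pentagon moved from (5.8, 7.9) to (6.2, 5.1), a distance of √(0.4² + 2.8²) ≈ 2.8.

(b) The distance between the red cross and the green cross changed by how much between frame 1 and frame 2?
-1.2

Distance in frame 1: 7.7. Distance in frame 2: 6.5.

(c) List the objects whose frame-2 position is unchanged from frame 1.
the brown triangle, the brown square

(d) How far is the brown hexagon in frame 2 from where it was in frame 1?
1.8

The brown hexagon moved from (1.5, 8.1) to (3.3, 8.1), a distance of √(1.8² + 0.0²) ≈ 1.8.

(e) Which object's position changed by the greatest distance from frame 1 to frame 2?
the purple pentagon

(moved 2.8; next 2.1)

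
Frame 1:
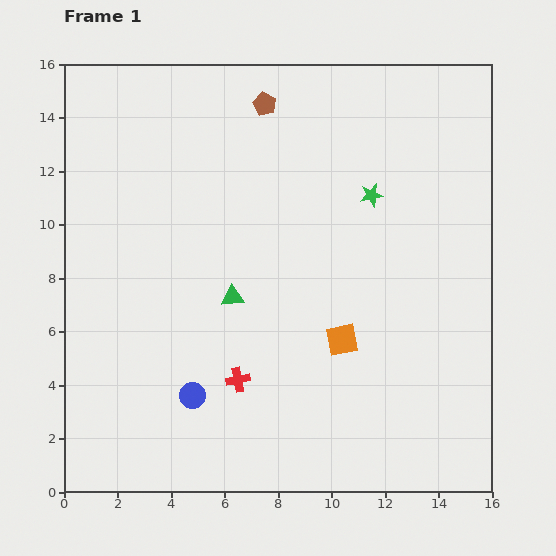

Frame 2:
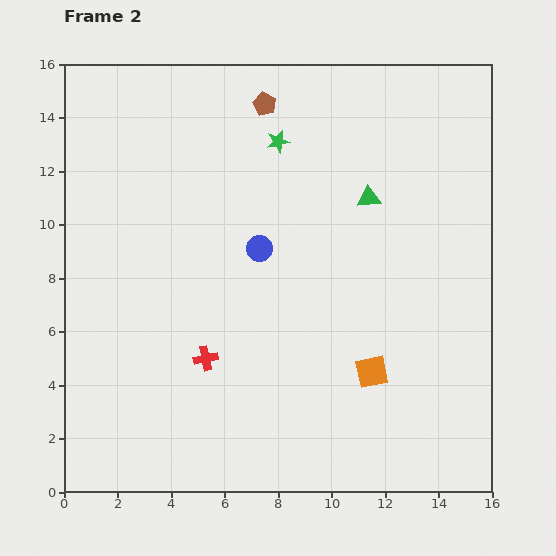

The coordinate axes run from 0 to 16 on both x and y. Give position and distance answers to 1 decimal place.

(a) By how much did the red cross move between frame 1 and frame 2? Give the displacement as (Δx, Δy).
(-1.2, 0.8)

The red cross was at (6.5, 4.2) in frame 1 and (5.3, 5.0) in frame 2.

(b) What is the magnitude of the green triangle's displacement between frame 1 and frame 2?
6.3

The green triangle moved from (6.3, 7.3) to (11.4, 11.0), a distance of √(5.1² + 3.7²) ≈ 6.3.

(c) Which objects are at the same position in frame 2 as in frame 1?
the brown pentagon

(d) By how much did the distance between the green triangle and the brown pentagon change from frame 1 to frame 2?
-2.1

Distance in frame 1: 7.3. Distance in frame 2: 5.2.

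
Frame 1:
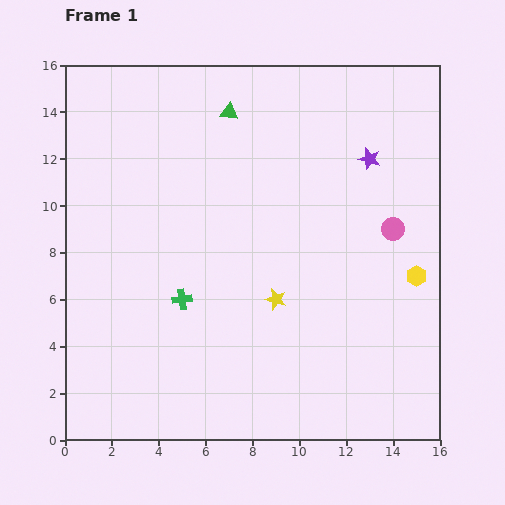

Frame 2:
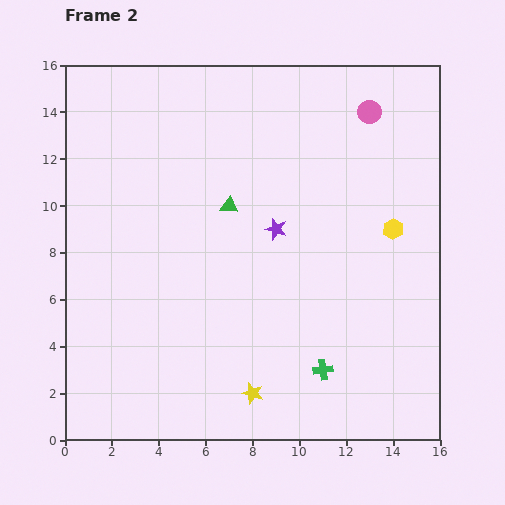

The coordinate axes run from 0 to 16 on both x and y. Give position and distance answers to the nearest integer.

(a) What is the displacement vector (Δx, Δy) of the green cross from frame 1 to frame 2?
(6, -3)

The green cross was at (5, 6) in frame 1 and (11, 3) in frame 2.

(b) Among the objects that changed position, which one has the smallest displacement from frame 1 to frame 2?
the yellow hexagon

(moved 2)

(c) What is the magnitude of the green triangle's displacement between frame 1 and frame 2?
4

The green triangle moved from (7, 14) to (7, 10), a distance of √(0² + 4²) ≈ 4.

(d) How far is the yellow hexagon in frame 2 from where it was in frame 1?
2

The yellow hexagon moved from (15, 7) to (14, 9), a distance of √(1² + 2²) ≈ 2.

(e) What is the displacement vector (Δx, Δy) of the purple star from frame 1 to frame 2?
(-4, -3)

The purple star was at (13, 12) in frame 1 and (9, 9) in frame 2.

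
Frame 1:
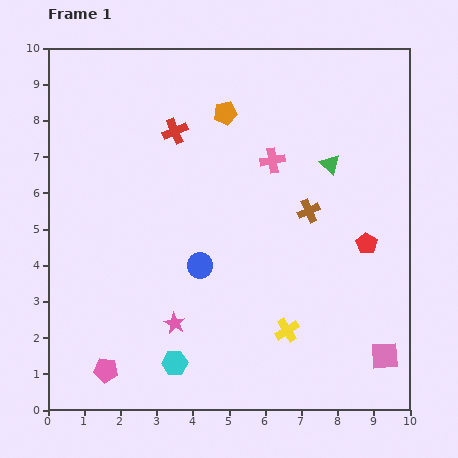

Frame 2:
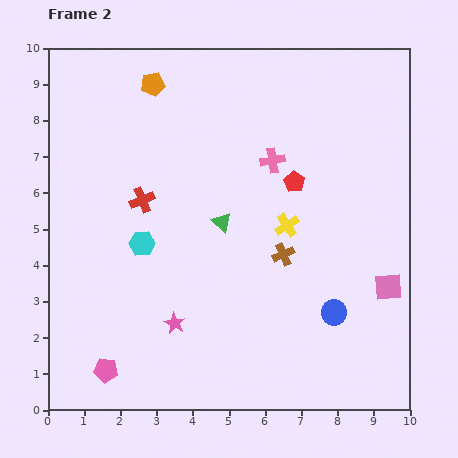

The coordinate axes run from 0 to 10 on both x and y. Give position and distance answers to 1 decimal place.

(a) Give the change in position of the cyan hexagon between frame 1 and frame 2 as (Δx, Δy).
(-0.9, 3.3)

The cyan hexagon was at (3.5, 1.3) in frame 1 and (2.6, 4.6) in frame 2.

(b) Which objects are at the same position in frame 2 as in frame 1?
the pink cross, the pink pentagon, the pink star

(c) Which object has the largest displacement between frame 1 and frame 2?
the blue circle

(moved 3.9; next 3.4)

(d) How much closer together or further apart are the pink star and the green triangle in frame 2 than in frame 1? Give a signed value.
-3.1

Distance in frame 1: 6.2. Distance in frame 2: 3.1.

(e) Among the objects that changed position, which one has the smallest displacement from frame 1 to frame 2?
the brown cross

(moved 1.4)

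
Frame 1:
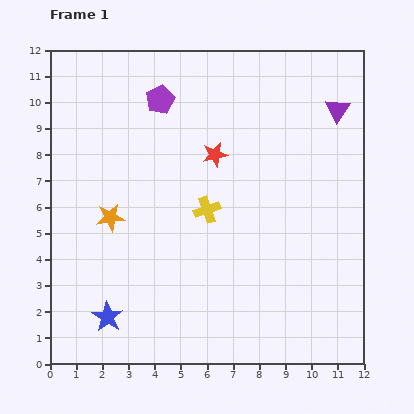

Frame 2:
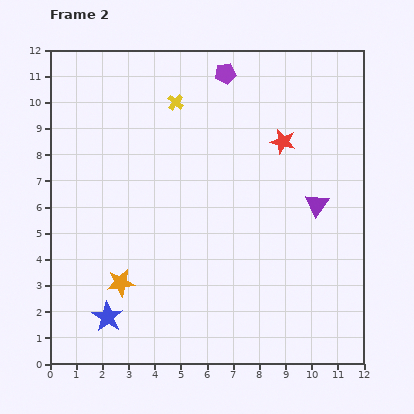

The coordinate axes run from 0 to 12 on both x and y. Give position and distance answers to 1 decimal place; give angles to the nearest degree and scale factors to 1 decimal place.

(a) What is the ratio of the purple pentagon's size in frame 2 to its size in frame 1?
0.7×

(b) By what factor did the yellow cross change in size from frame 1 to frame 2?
0.6×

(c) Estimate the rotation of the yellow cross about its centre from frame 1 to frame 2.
31° counter-clockwise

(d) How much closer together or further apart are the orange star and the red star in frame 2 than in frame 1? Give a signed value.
+3.5

Distance in frame 1: 4.7. Distance in frame 2: 8.2.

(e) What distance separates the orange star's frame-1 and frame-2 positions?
2.5

The orange star moved from (2.3, 5.6) to (2.7, 3.1), a distance of √(0.4² + 2.5²) ≈ 2.5.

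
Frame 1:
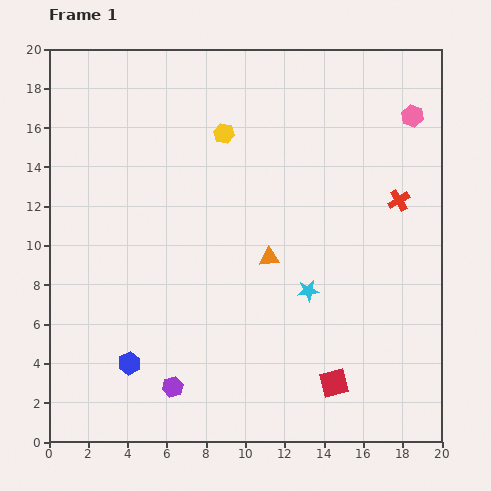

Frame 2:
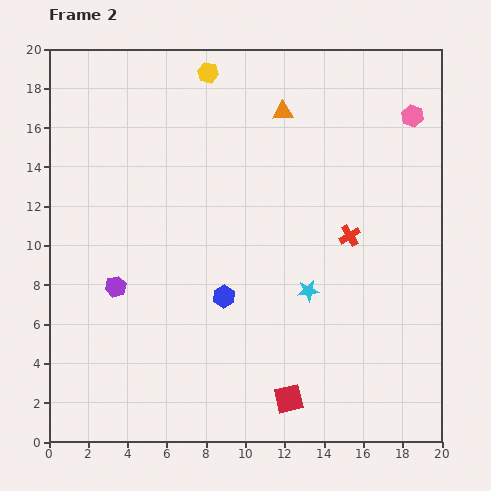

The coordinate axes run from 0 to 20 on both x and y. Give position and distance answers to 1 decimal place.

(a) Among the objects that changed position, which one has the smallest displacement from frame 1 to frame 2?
the red square

(moved 2.4)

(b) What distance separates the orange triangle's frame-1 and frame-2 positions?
7.4

The orange triangle moved from (11.2, 9.4) to (11.9, 16.8), a distance of √(0.7² + 7.4²) ≈ 7.4.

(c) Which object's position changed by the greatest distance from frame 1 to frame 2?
the orange triangle

(moved 7.4; next 5.9)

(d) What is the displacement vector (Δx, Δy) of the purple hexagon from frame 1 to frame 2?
(-2.9, 5.1)

The purple hexagon was at (6.3, 2.8) in frame 1 and (3.4, 7.9) in frame 2.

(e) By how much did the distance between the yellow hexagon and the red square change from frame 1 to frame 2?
+3.2

Distance in frame 1: 13.9. Distance in frame 2: 17.1.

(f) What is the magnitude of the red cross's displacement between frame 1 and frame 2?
3.1

The red cross moved from (17.8, 12.3) to (15.3, 10.5), a distance of √(2.5² + 1.8²) ≈ 3.1.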